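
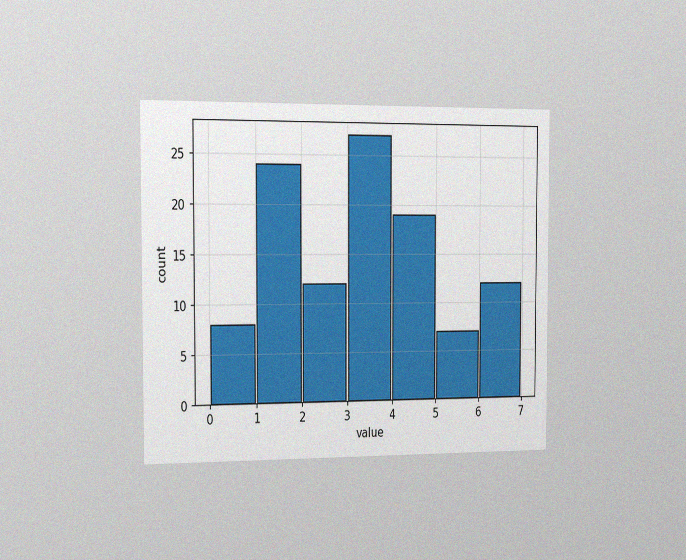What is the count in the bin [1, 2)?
24

The chart is viewed slightly from the left, with some photo noise. The [1, 2) bin has height 24.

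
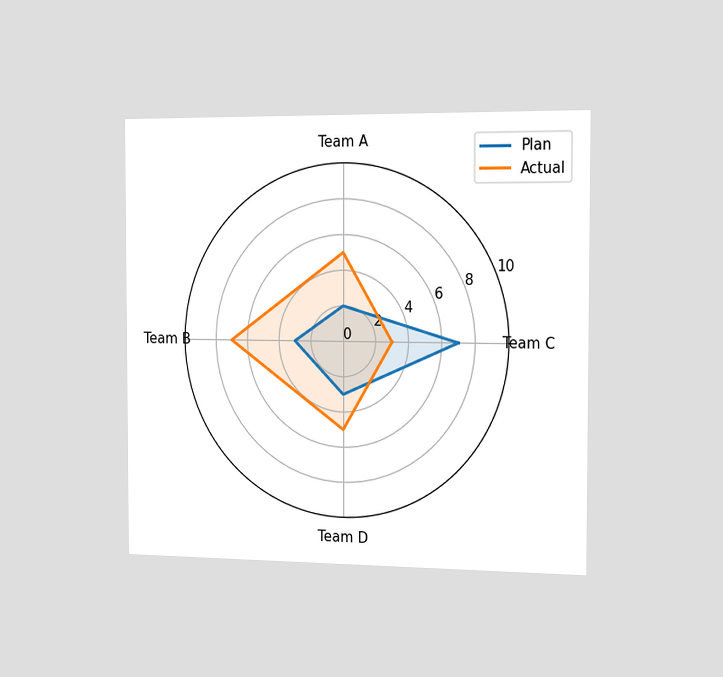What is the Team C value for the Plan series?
The chart is viewed slightly from the right. On the Team C axis, Plan reaches 7.

7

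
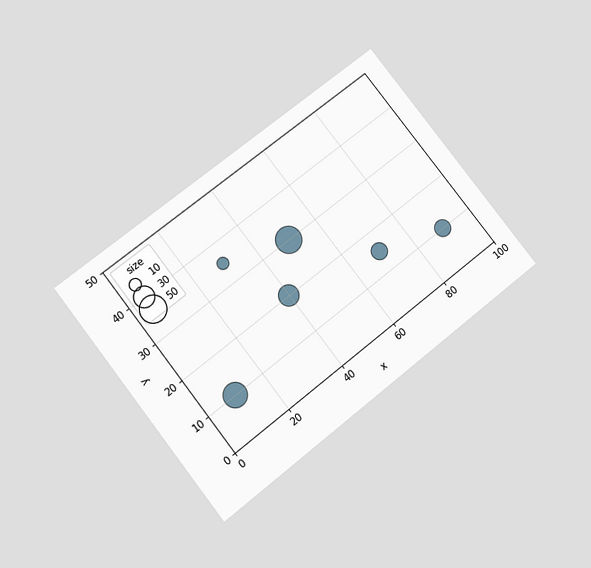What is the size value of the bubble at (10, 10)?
The chart is tilted about 38° counter-clockwise and viewed slightly from below. Matching the bubble at (10, 10) against the size legend gives 40.

40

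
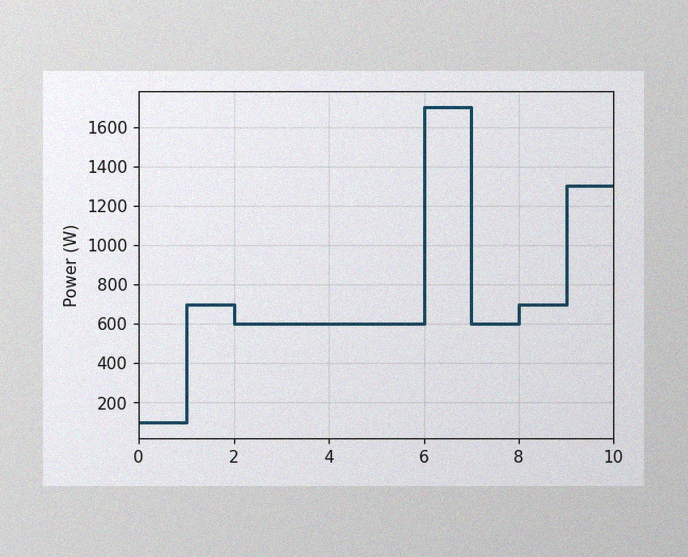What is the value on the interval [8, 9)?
The image has some photo noise and uneven lighting. On [8, 9) the step sits at 700W.

700W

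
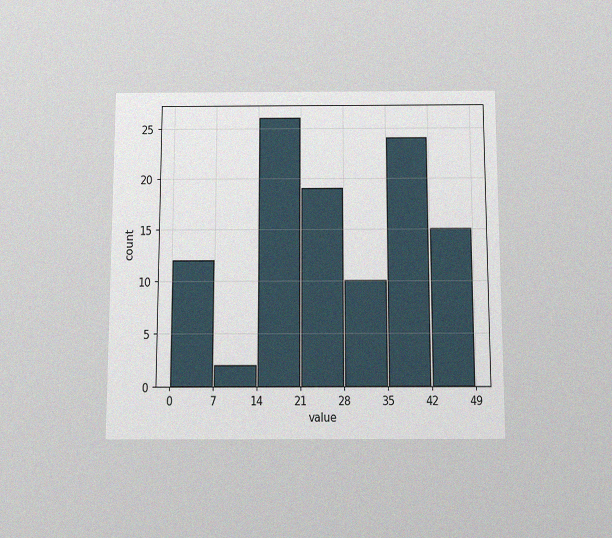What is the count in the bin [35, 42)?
24

The chart is viewed slightly from below, with some photo noise. The [35, 42) bin has height 24.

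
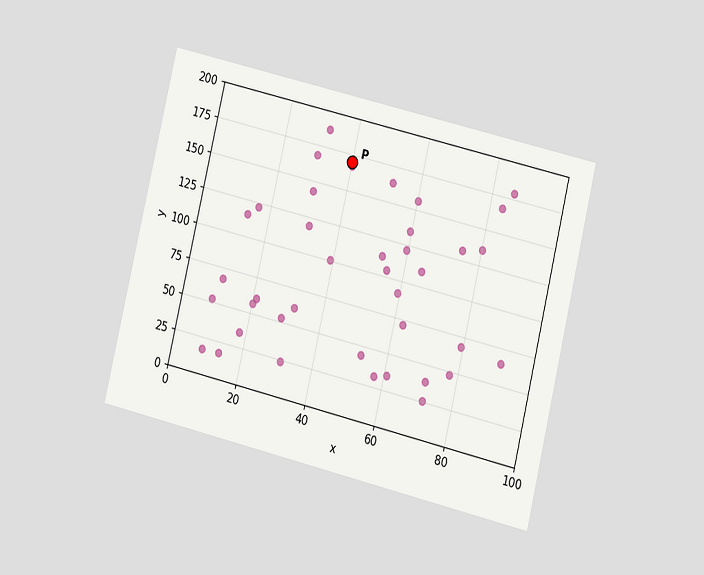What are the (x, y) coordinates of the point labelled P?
(40, 170)

The chart is tilted about 13° clockwise and viewed at a slight angle. Following the gridlines from P to each axis, P sits at (40, 170).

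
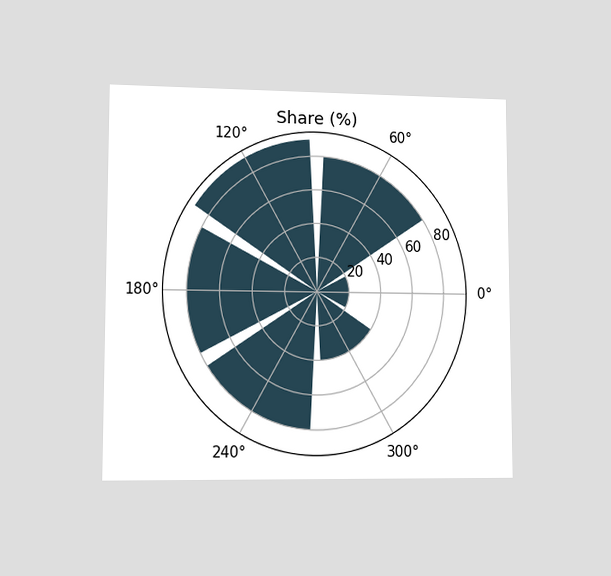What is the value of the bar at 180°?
80%

The chart is viewed at a slight angle. The bar at 180° reaches 80% on the radial axis.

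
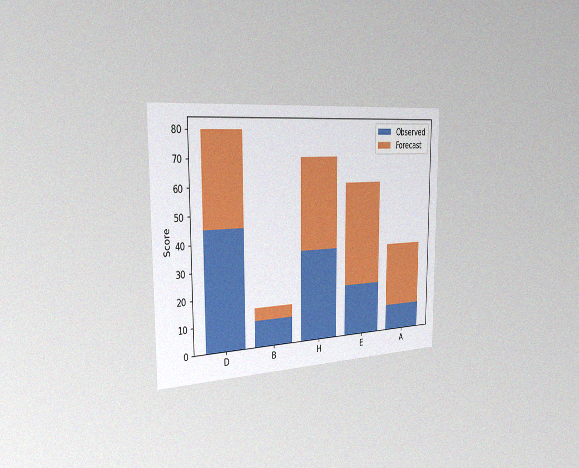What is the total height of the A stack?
The chart is viewed slightly from the left, with some photo noise. The A stack's top reaches 35 on the y-axis.

35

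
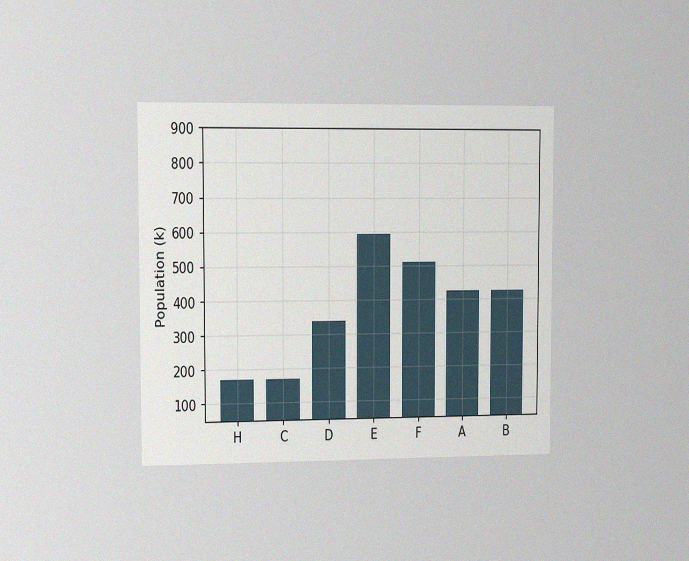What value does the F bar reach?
The chart is viewed slightly from the left, with some photo noise. Reading along the chart's y-axis, the F bar reaches 510k.

510k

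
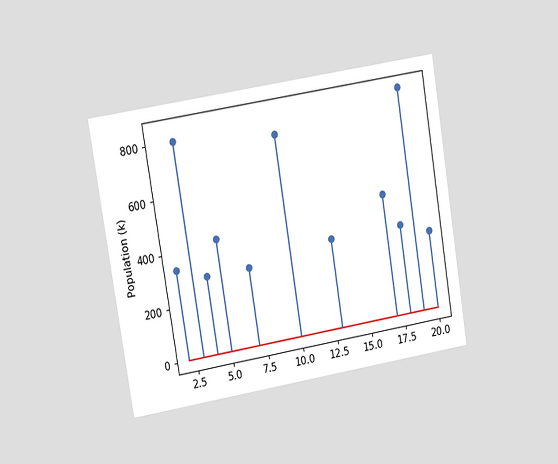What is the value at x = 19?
840k

The chart is tilted about 9° counter-clockwise and viewed at a slight angle. The stem at x=19 reaches 840k.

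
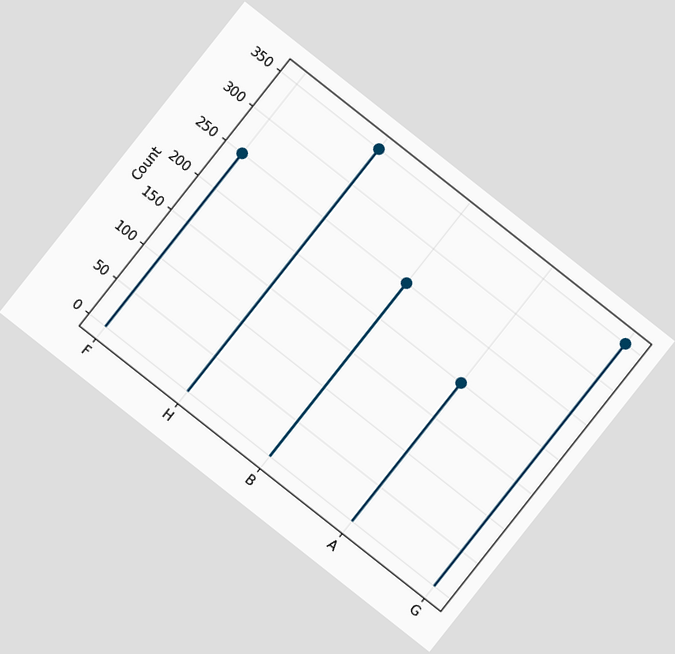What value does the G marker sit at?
The chart is tilted about 38° clockwise. The G marker sits at 350.

350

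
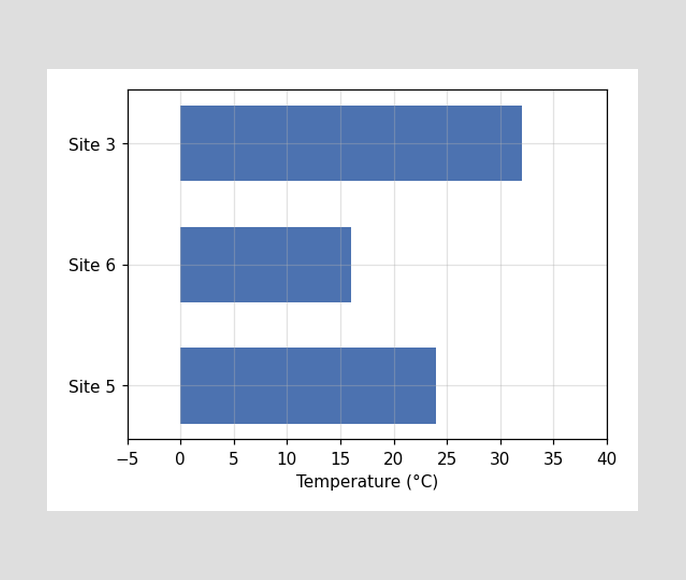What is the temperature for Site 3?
Reading along the chart's x-axis, the Site 3 bar reaches 32°C.

32°C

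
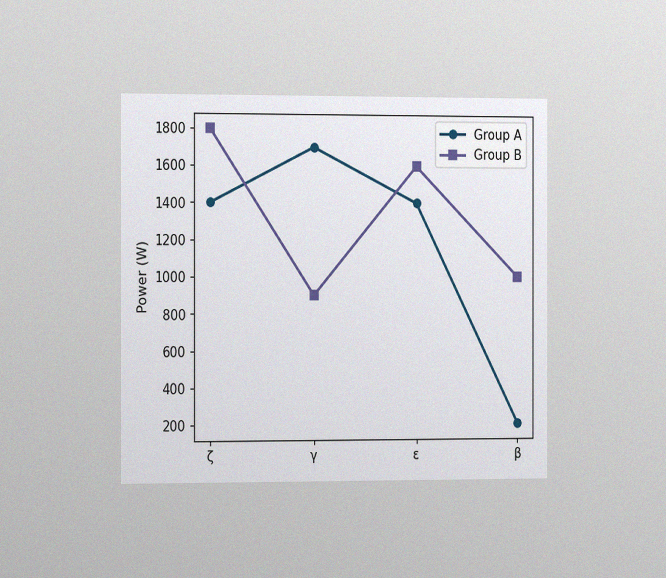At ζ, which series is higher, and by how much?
Group B, by 400W

The chart is viewed slightly from the left, with some photo noise. At ζ, Group B sits above the other line by 400W.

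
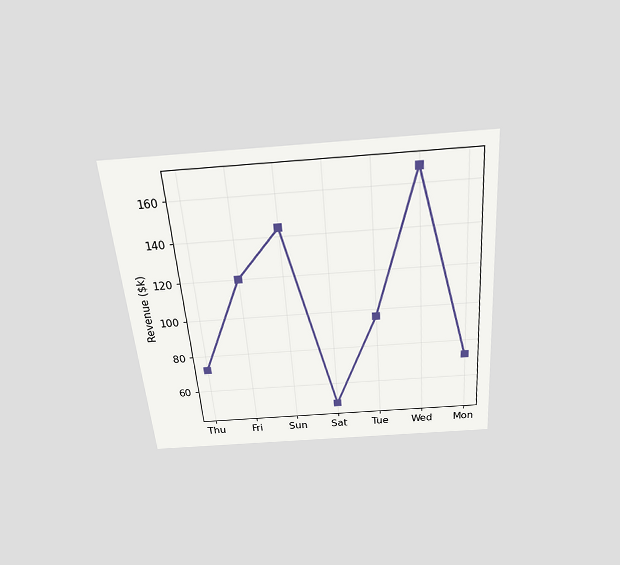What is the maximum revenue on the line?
The chart is tilted about 5° counter-clockwise and viewed slightly from above. The highest point is at Wed, and reading across to the y-axis gives $168k.

$168k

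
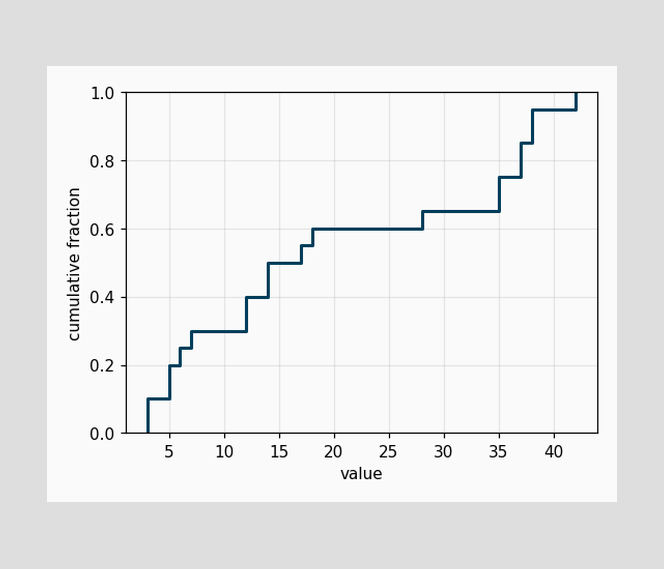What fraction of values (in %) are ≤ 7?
At x=7 the ECDF step is at 30%.

30%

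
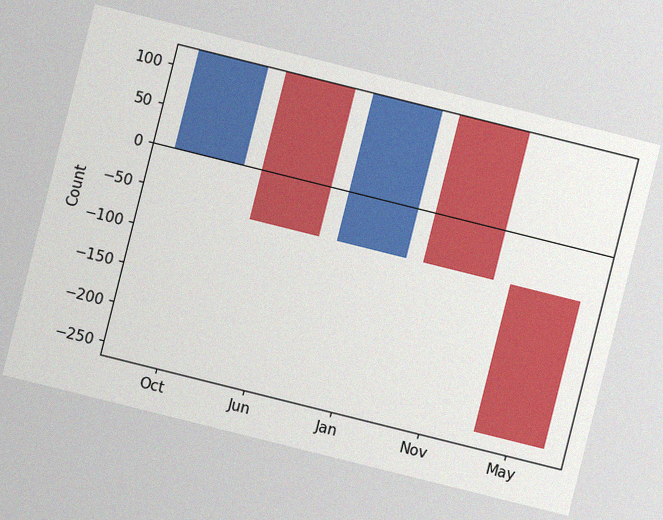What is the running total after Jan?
The chart is tilted about 14° clockwise, with some photo noise. After Jan the running total reaches 124.

124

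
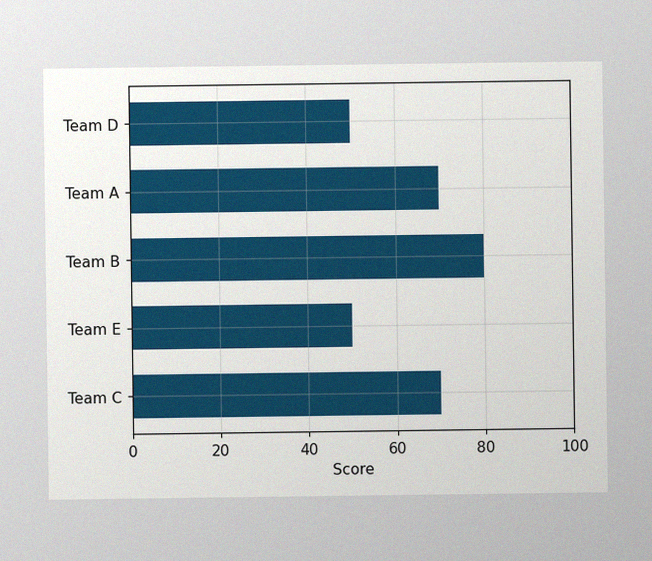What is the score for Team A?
The image has some photo noise and uneven lighting. Reading along the chart's x-axis, the Team A bar reaches 70.

70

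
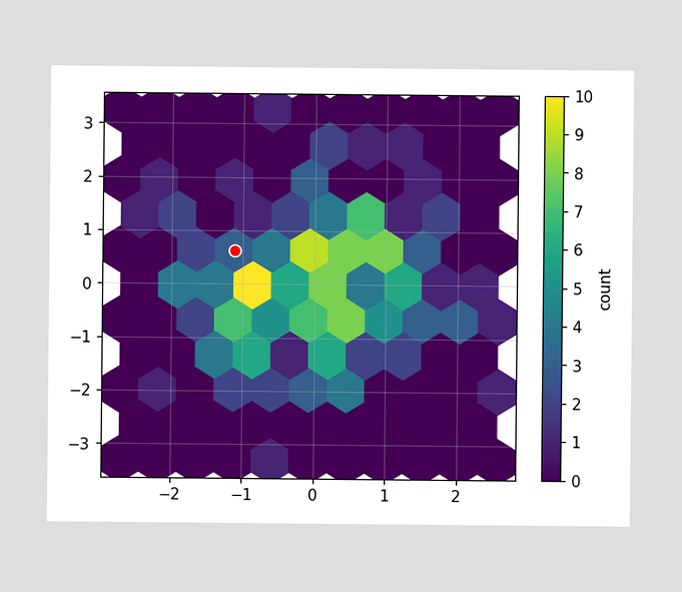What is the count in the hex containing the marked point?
The marked hex reads 3 on the colorbar.

3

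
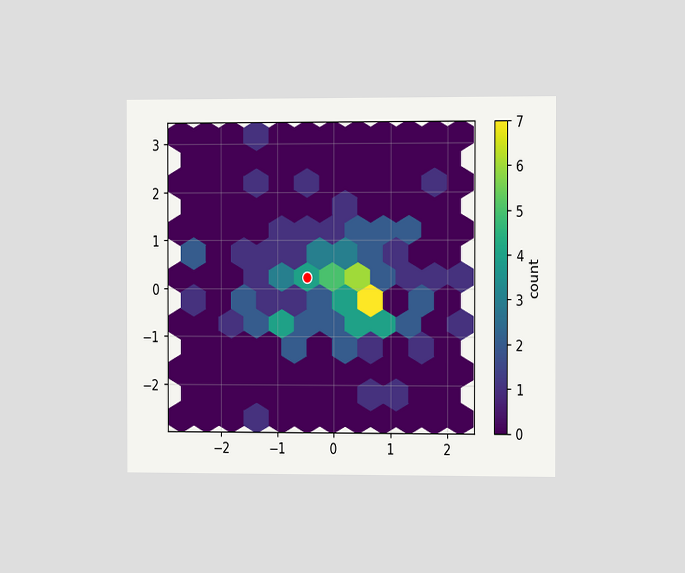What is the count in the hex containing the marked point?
The chart is viewed slightly from the right. The marked hex reads 4 on the colorbar.

4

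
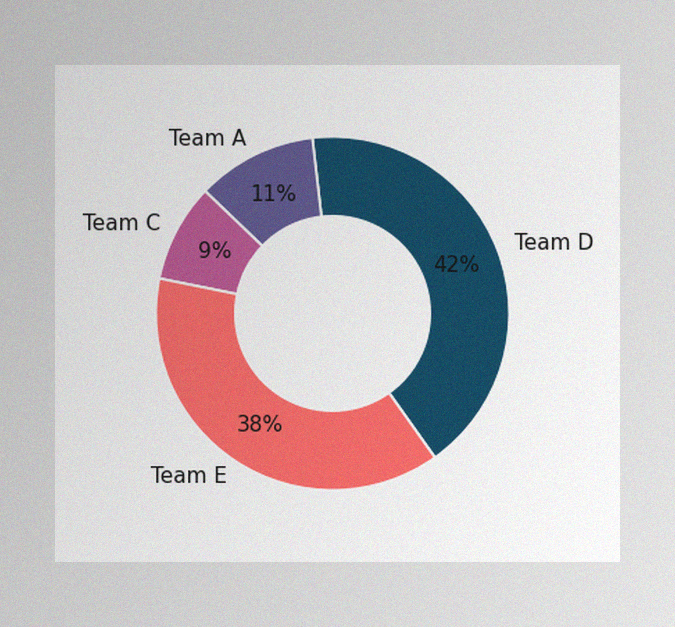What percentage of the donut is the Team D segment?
The image has some photo noise and uneven lighting. The Team D segment takes up 42% of the ring.

42%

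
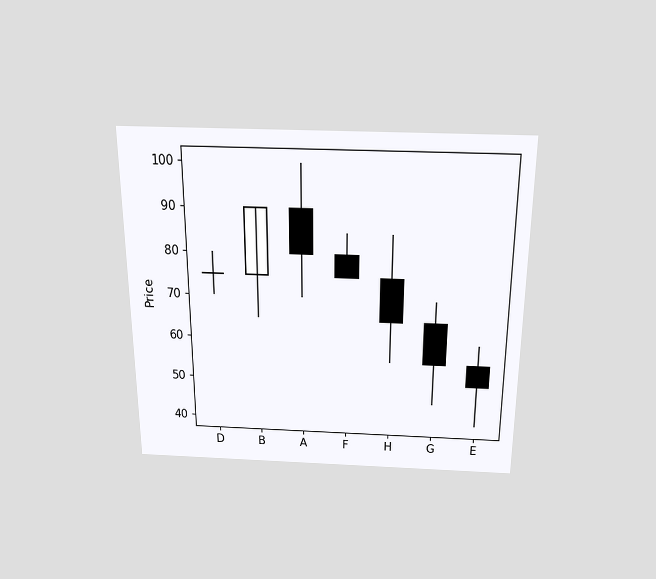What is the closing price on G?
The chart is viewed slightly from above. The G candle closes at 55.

55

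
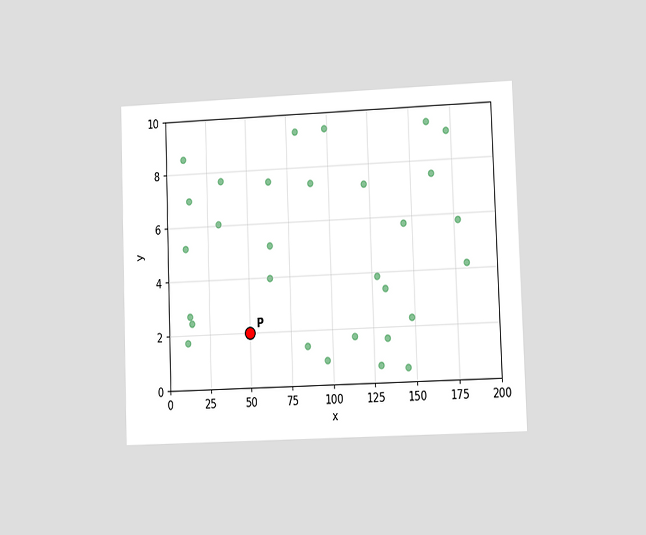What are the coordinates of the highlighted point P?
(50, 2)

The chart is tilted about 2° counter-clockwise and viewed at a slight angle. Following the gridlines from P to each axis, P sits at (50, 2).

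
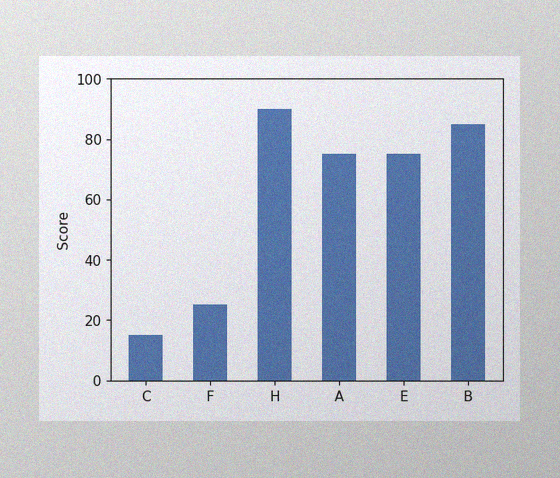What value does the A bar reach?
75

The image has some photo noise and uneven lighting. Reading along the chart's y-axis, the A bar reaches 75.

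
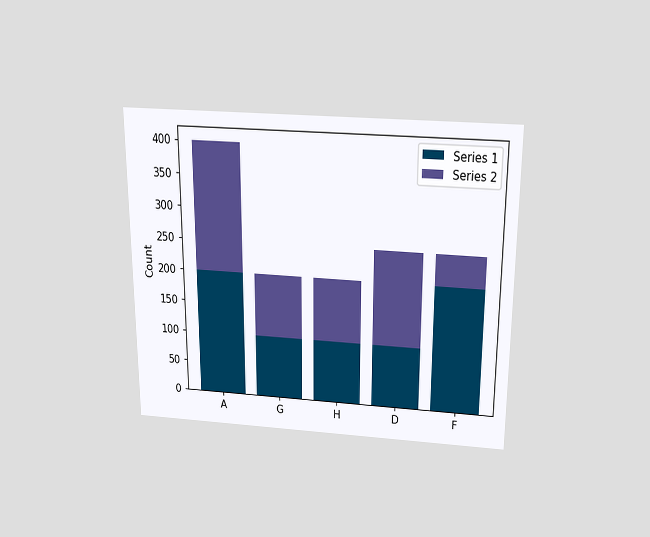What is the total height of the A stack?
400

The chart is viewed slightly from above. The A stack's top reaches 400 on the y-axis.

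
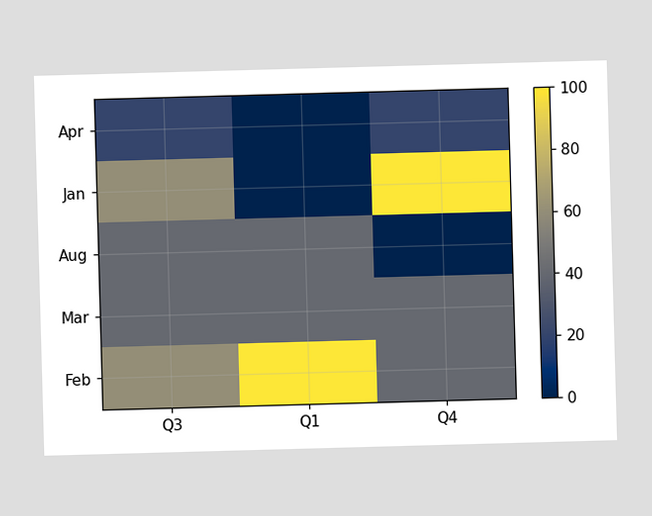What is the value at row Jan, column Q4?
Matching cell (Jan, Q4) against the colorbar gives 100.

100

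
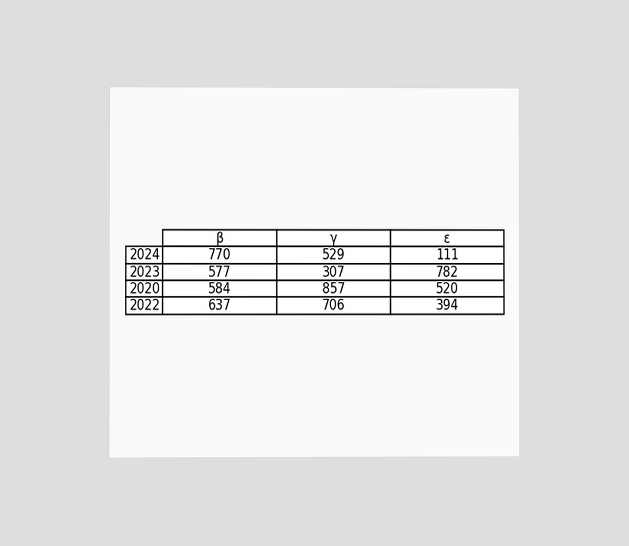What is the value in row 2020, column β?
The chart is viewed at a slight angle. The (2020, β) cell reads 584.

584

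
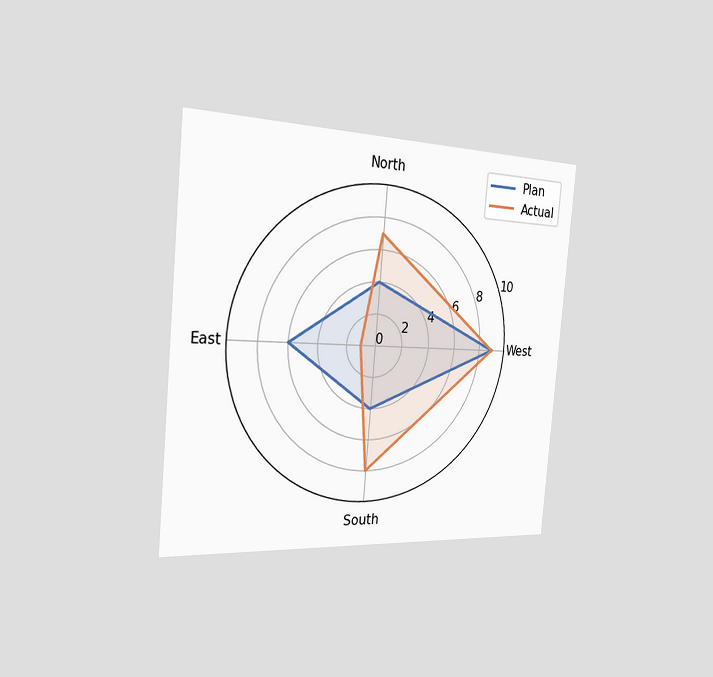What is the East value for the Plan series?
The chart is tilted about 5° clockwise and viewed slightly from the left. On the East axis, Plan reaches 6.

6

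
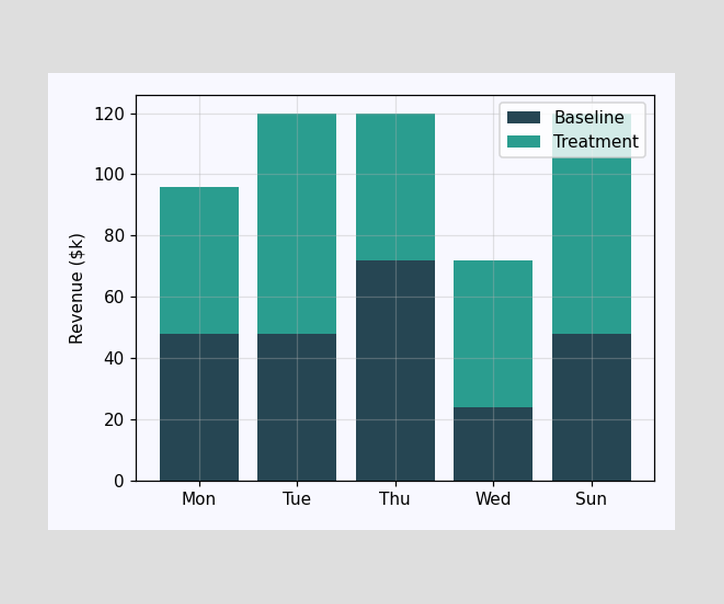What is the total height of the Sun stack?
The Sun stack's top reaches $120k on the y-axis.

$120k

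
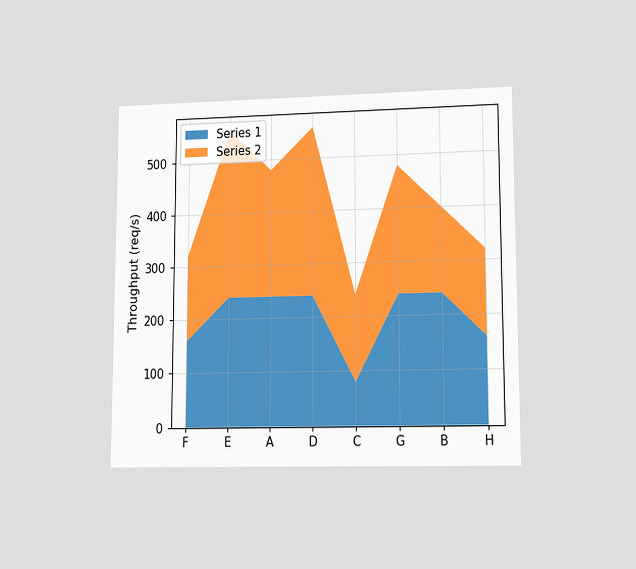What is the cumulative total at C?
The chart is viewed at a slight angle. The stacked total at C reaches 240req/s.

240req/s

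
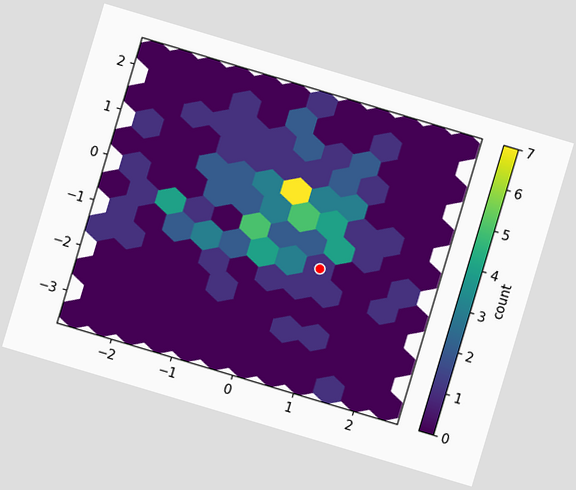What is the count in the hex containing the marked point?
1

The chart is tilted about 17° clockwise. The marked hex reads 1 on the colorbar.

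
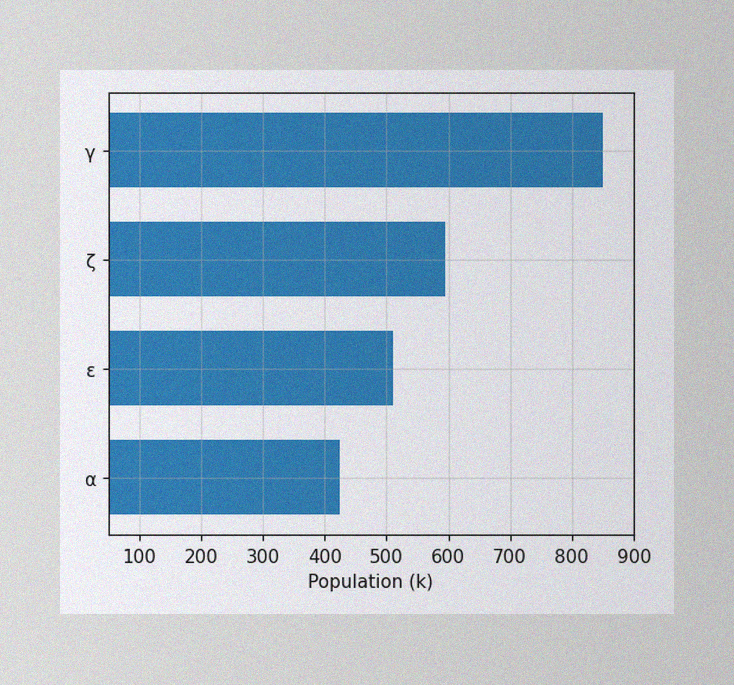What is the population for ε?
The image has some photo noise and uneven lighting. Reading along the chart's x-axis, the ε bar reaches 510k.

510k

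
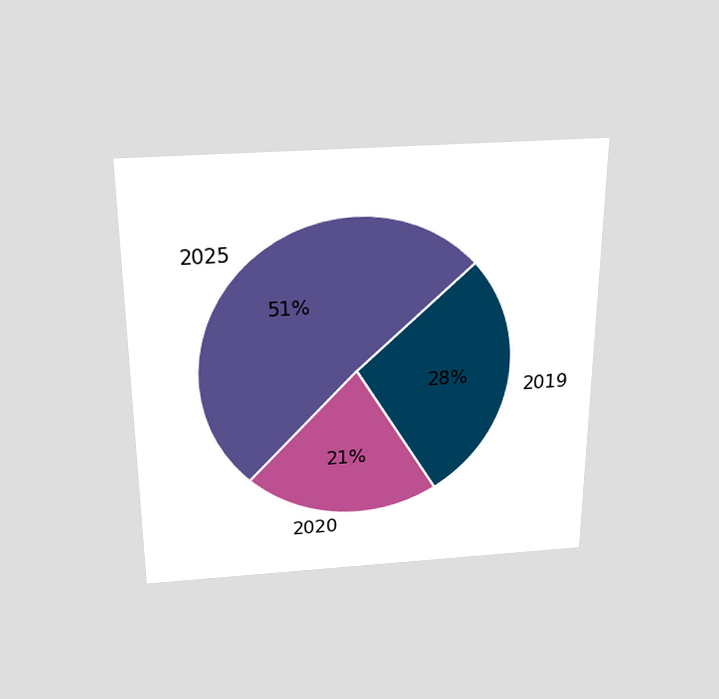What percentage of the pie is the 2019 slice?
The chart is viewed slightly from above. The 2019 slice takes up 28% of the pie.

28%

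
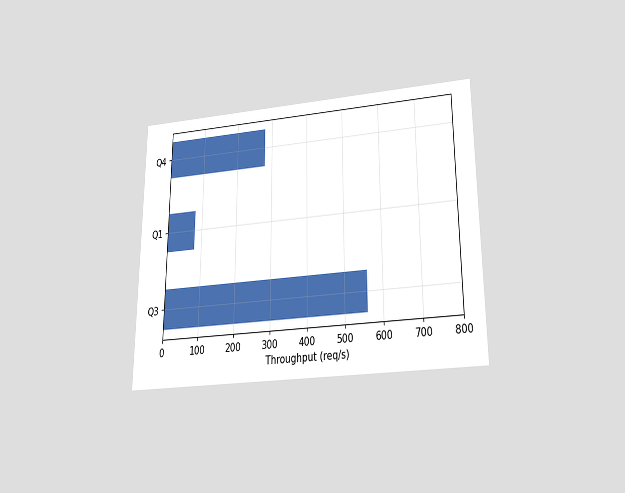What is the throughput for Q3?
The chart is viewed slightly from below. Reading along the chart's x-axis, the Q3 bar reaches 560req/s.

560req/s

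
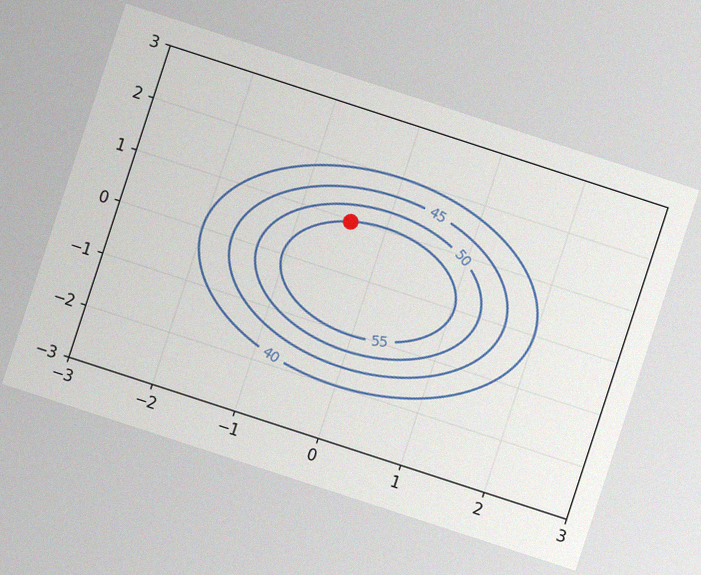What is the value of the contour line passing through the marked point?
55

The chart is tilted about 18° clockwise, with some photo noise. The marked point sits on the contour labelled 55.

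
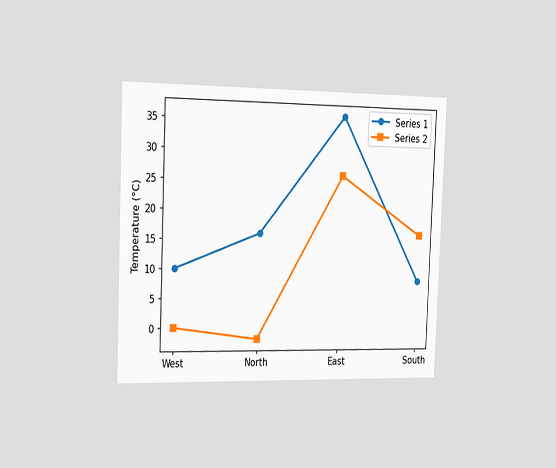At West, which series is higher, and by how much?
The chart is tilted about 2° clockwise and viewed slightly from the left. At West, Series 1 sits above the other line by 10°C.

Series 1, by 10°C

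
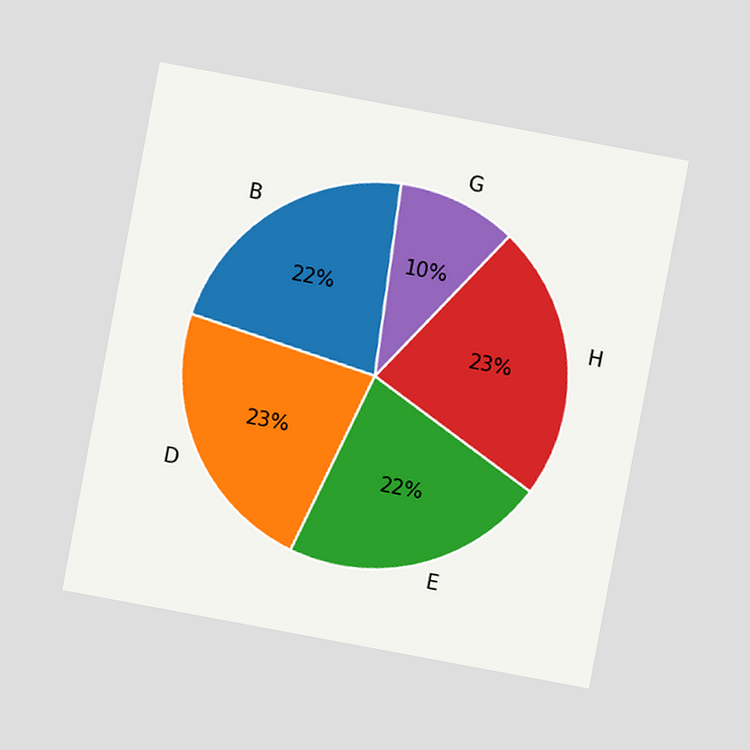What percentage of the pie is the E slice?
The chart is tilted about 11° clockwise and viewed at a slight angle. The E slice takes up 22% of the pie.

22%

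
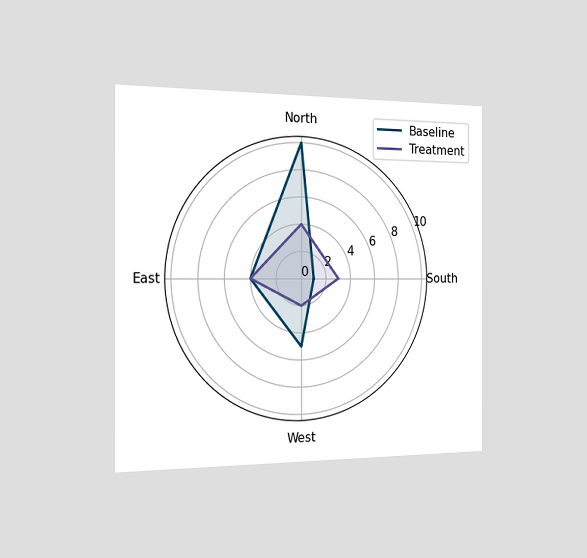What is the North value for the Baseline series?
10

The chart is viewed slightly from the left. On the North axis, Baseline reaches 10.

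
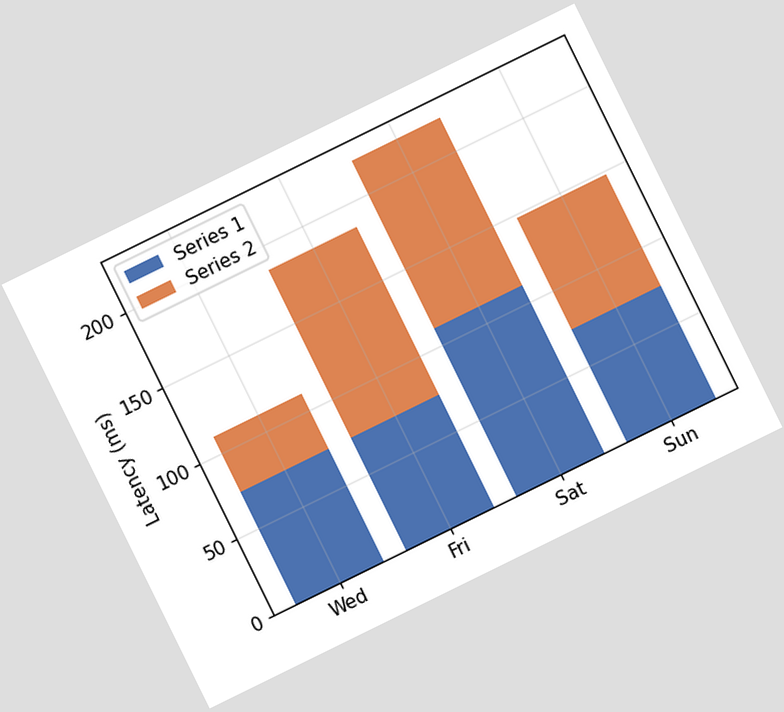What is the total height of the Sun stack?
The chart is tilted about 26° counter-clockwise. The Sun stack's top reaches 148ms on the y-axis.

148ms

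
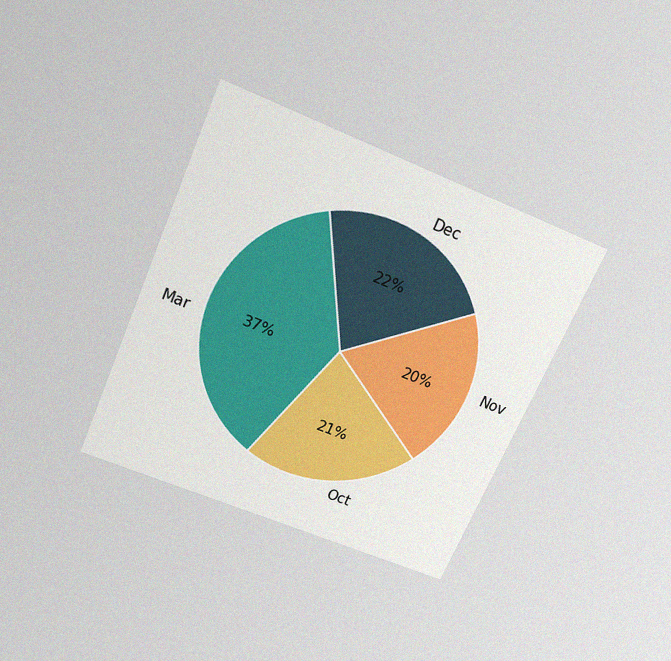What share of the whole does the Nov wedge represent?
20%

The chart is tilted about 23° clockwise and viewed slightly from above, with some photo noise. The Nov slice takes up 20% of the pie.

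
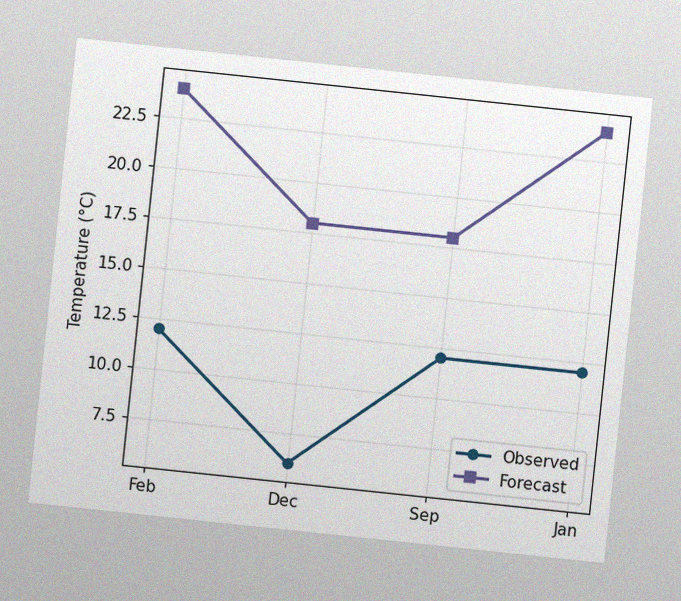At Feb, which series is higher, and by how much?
The chart is tilted about 6° clockwise, with some photo noise. At Feb, Forecast sits above the other line by 12°C.

Forecast, by 12°C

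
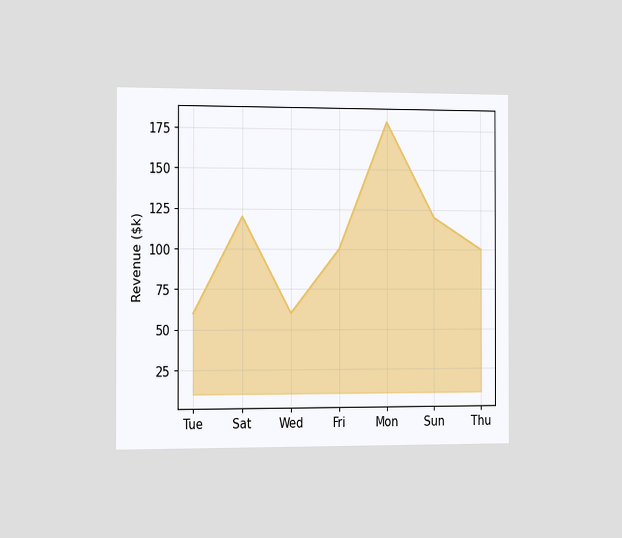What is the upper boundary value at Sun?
The chart is viewed slightly from the left. At Sun the upper boundary is at $120k.

$120k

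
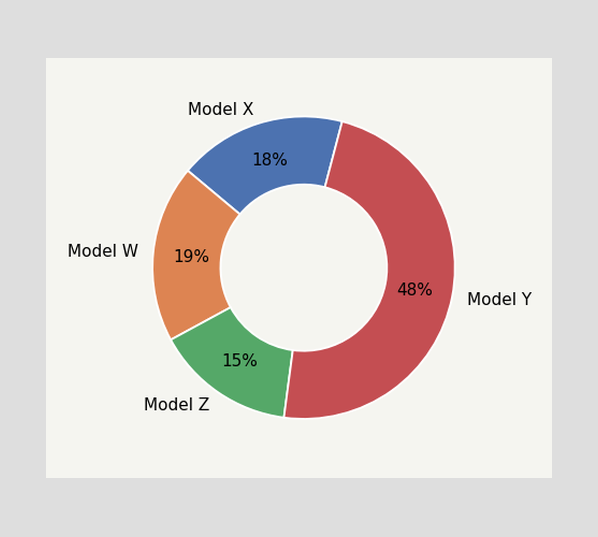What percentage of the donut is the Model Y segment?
The Model Y segment takes up 48% of the ring.

48%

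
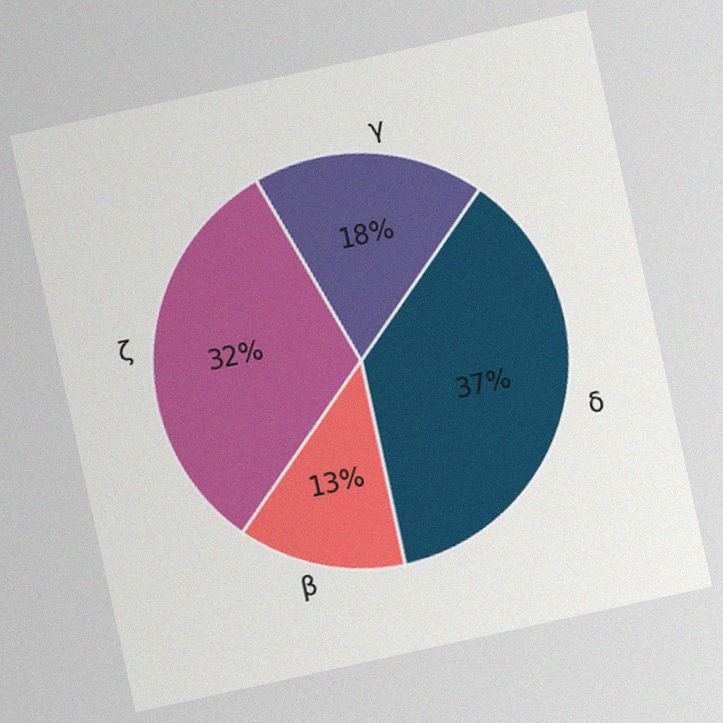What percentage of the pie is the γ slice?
18%

The chart is tilted about 12° counter-clockwise, with some photo noise. The γ slice takes up 18% of the pie.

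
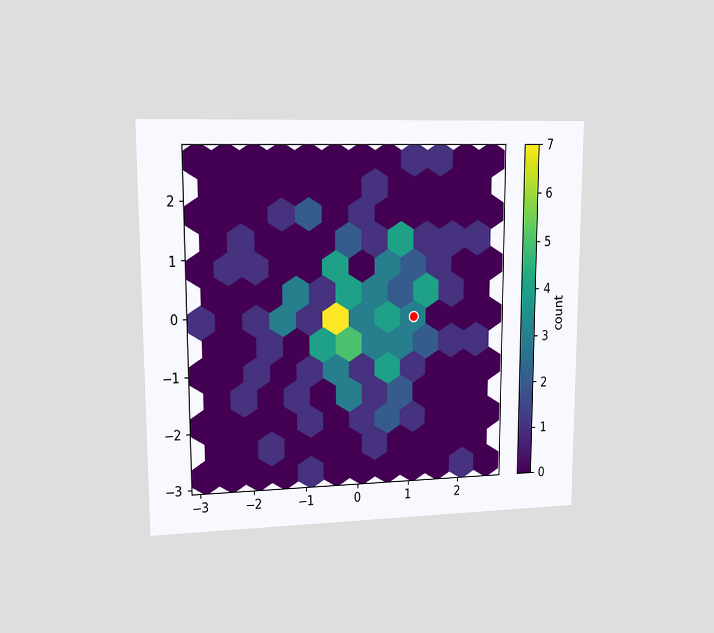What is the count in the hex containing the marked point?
The chart is viewed at a slight angle. The marked hex reads 3 on the colorbar.

3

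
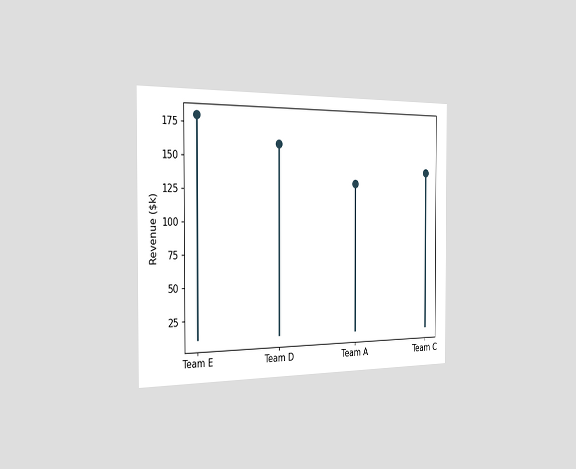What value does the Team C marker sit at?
$140k

The chart is viewed slightly from the left. The Team C marker sits at $140k.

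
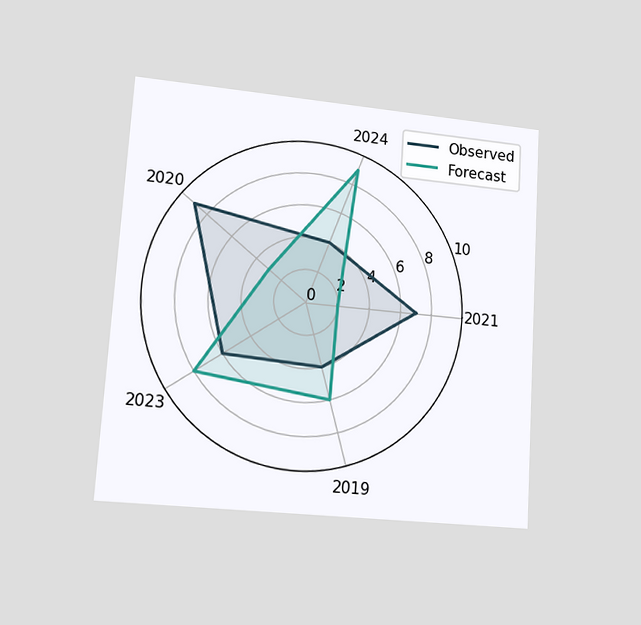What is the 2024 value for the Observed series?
4

The chart is tilted about 4° clockwise and viewed at a slight angle. On the 2024 axis, Observed reaches 4.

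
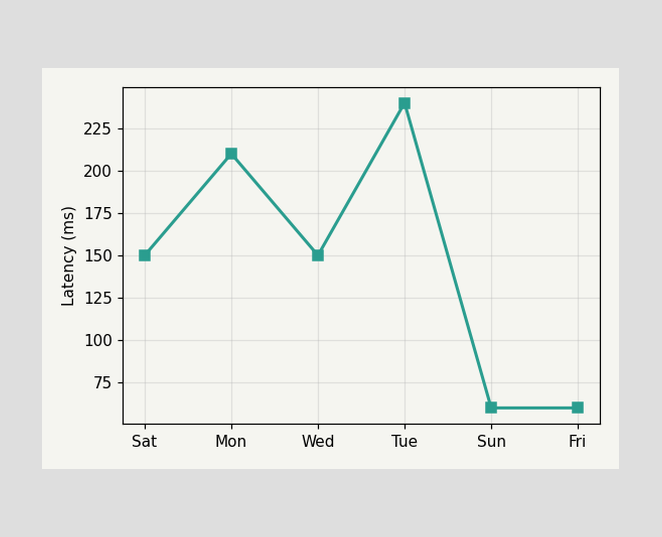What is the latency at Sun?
60ms

At Sun, the line is at 60ms.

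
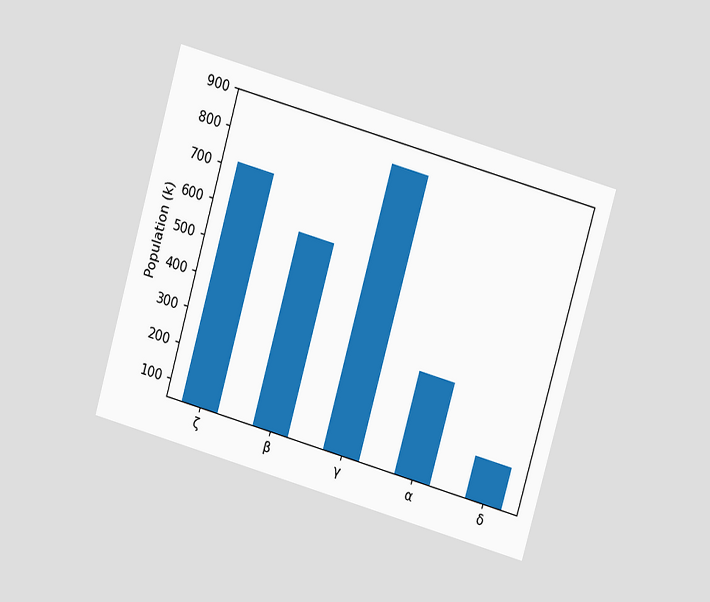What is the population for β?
The chart is tilted about 16° clockwise and viewed at a slight angle. Reading along the chart's y-axis, the β bar reaches 588k.

588k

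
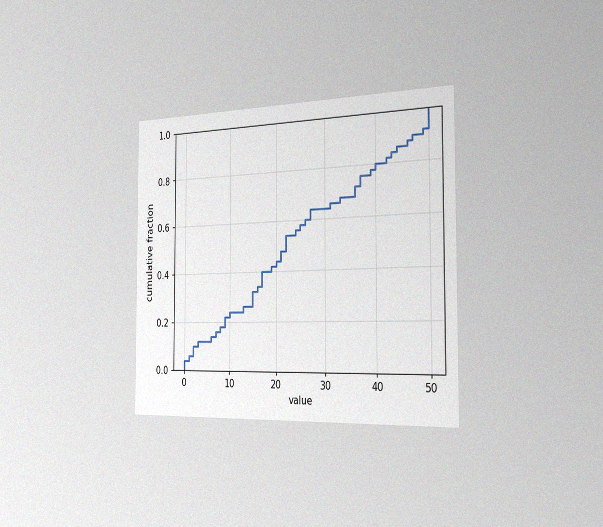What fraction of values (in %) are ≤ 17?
40%

The chart is viewed slightly from the right, with some photo noise. At x=17 the ECDF step is at 40%.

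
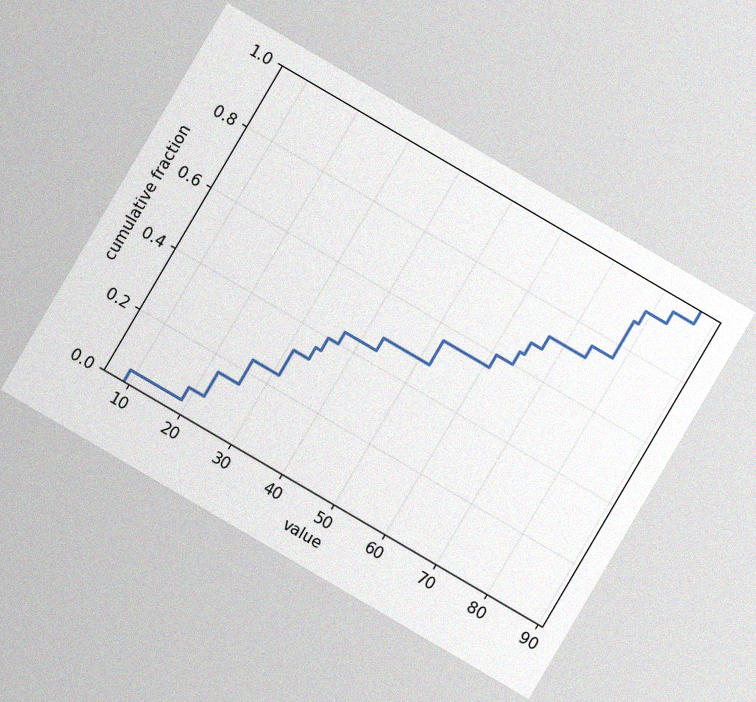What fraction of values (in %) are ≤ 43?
The chart is tilted about 30° clockwise, with some photo noise. At x=43 the ECDF step is at 48%.

48%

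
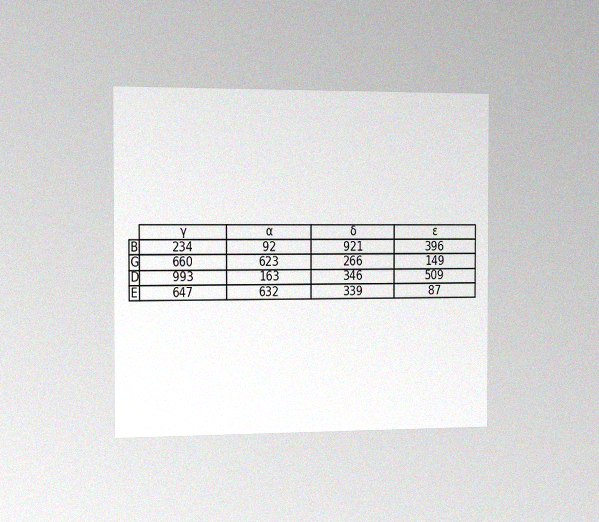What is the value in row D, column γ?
993

The chart is viewed slightly from the left, with some photo noise. The (D, γ) cell reads 993.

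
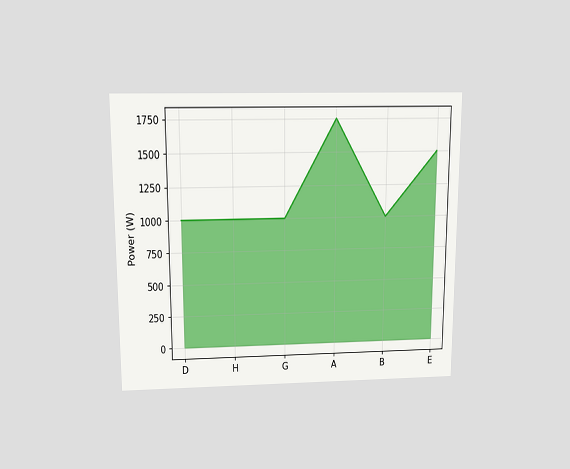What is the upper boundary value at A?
1750W

The chart is viewed slightly from above. At A the upper boundary is at 1750W.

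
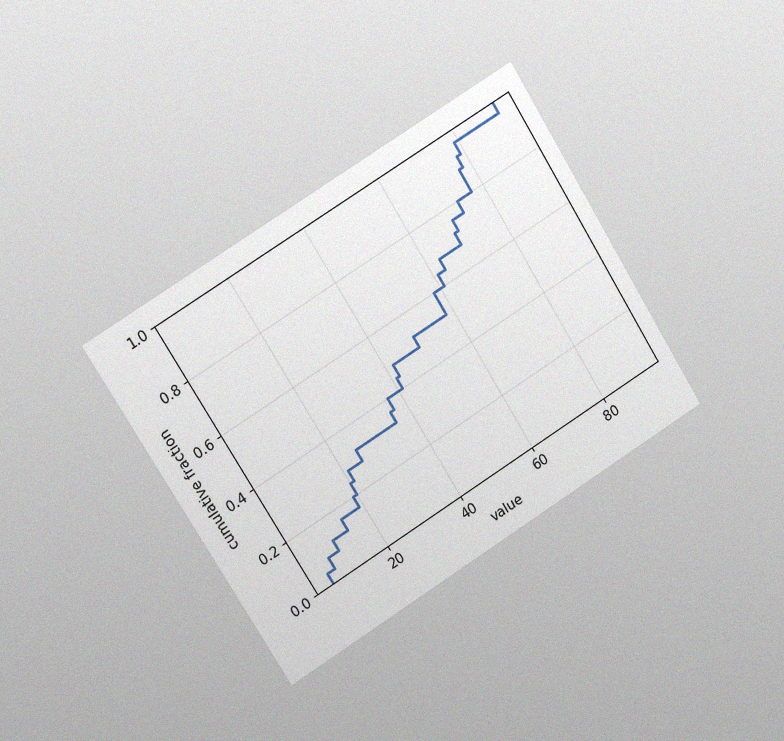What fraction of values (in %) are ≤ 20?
24%

The chart is tilted about 32° counter-clockwise and viewed slightly from the left, with some photo noise. At x=20 the ECDF step is at 24%.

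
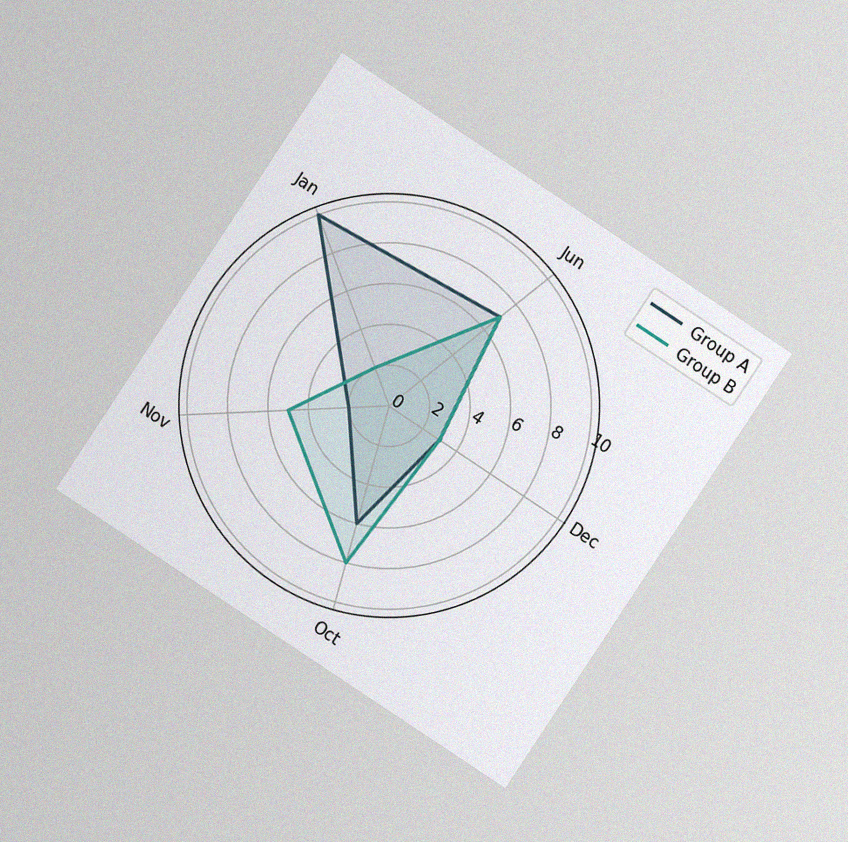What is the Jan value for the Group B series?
The chart is tilted about 34° clockwise and viewed at a slight angle, with some photo noise. On the Jan axis, Group B reaches 2.

2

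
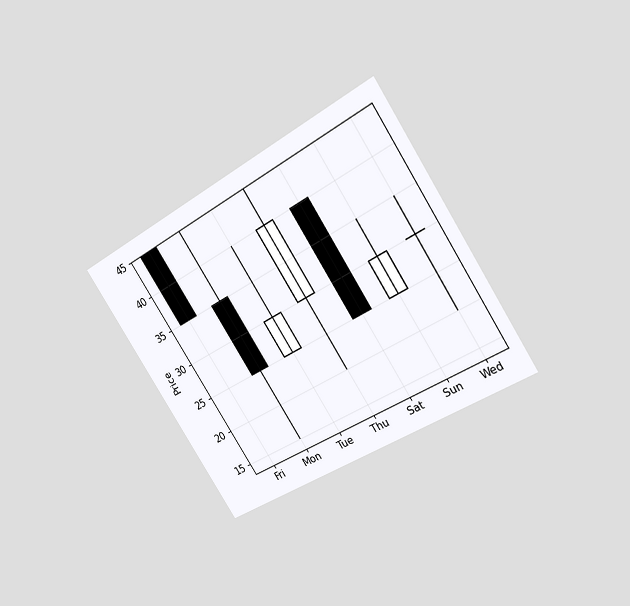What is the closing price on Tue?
The chart is tilted about 33° counter-clockwise and viewed at a slight angle. The Tue candle closes at 30.

30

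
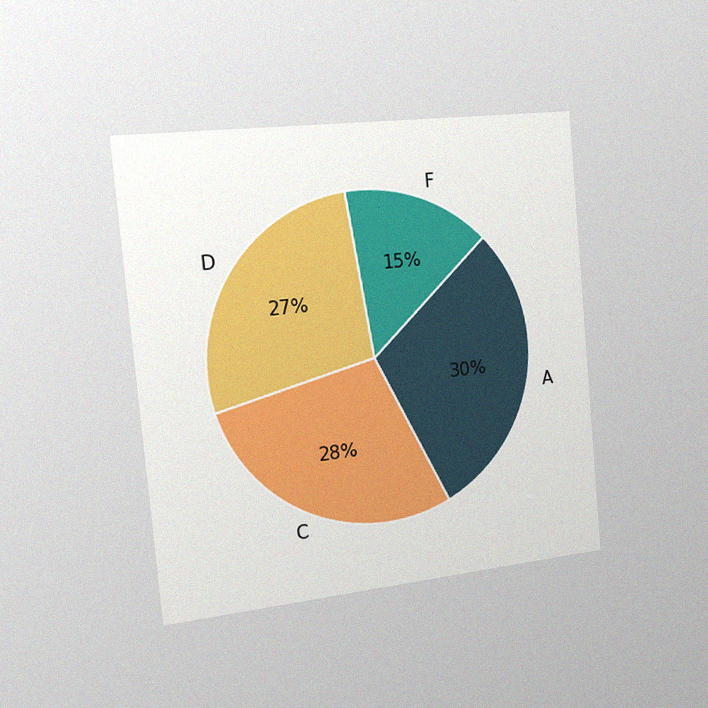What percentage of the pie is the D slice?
27%

The chart is tilted about 5° counter-clockwise and viewed slightly from the left, with some photo noise. The D slice takes up 27% of the pie.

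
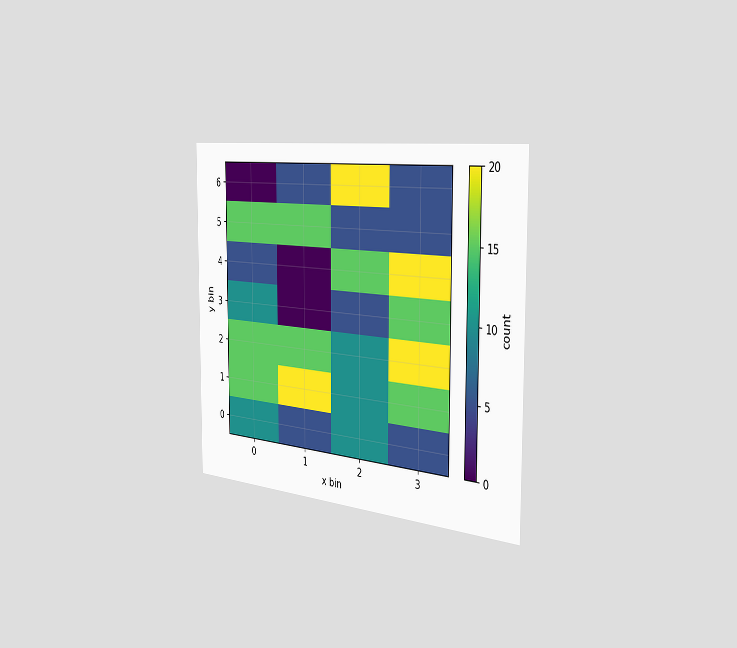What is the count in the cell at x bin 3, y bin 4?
20

The chart is viewed slightly from the right. Matching the cell (3, 4) against the colorbar gives 20.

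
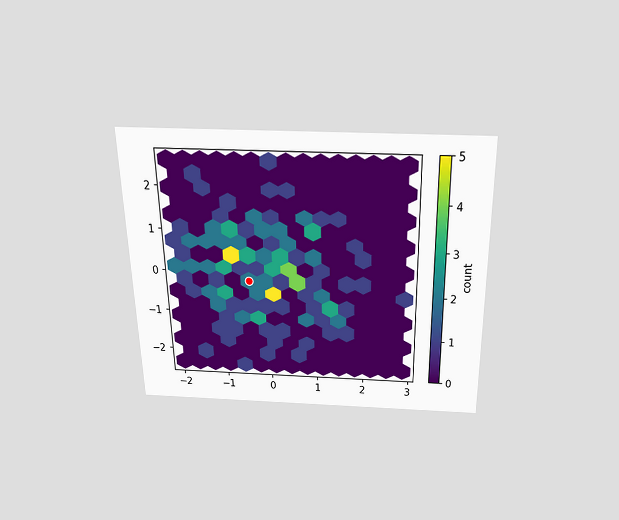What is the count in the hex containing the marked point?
2

The chart is viewed slightly from above. The marked hex reads 2 on the colorbar.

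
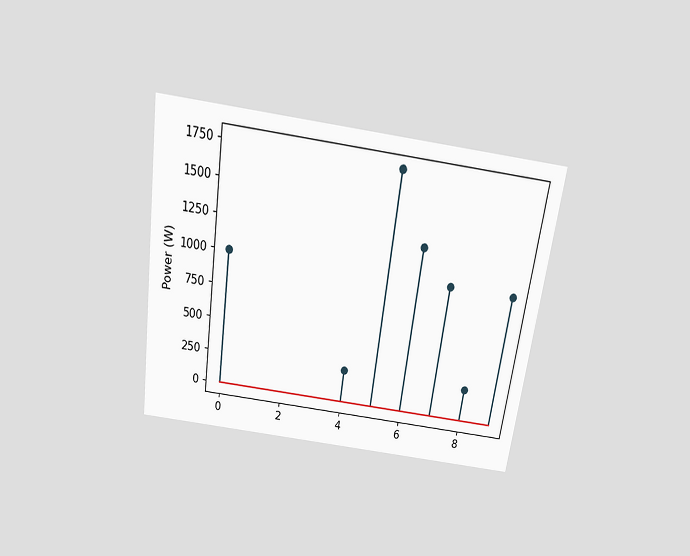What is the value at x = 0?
The chart is tilted about 8° clockwise and viewed slightly from above. The stem at x=0 reaches 1000W.

1000W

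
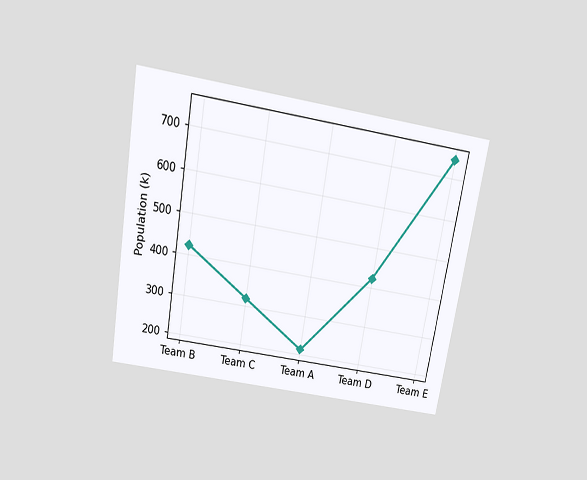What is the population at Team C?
The chart is tilted about 10° clockwise and viewed slightly from above. At Team C, the line is at 318k.

318k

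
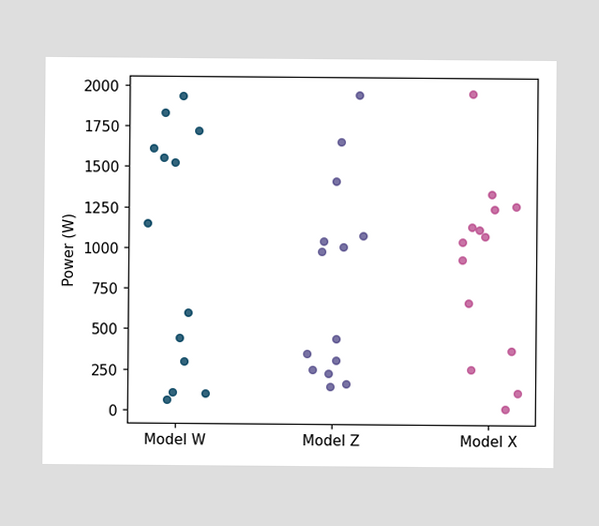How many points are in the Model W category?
Counting the markers in the Model W column gives 13.

13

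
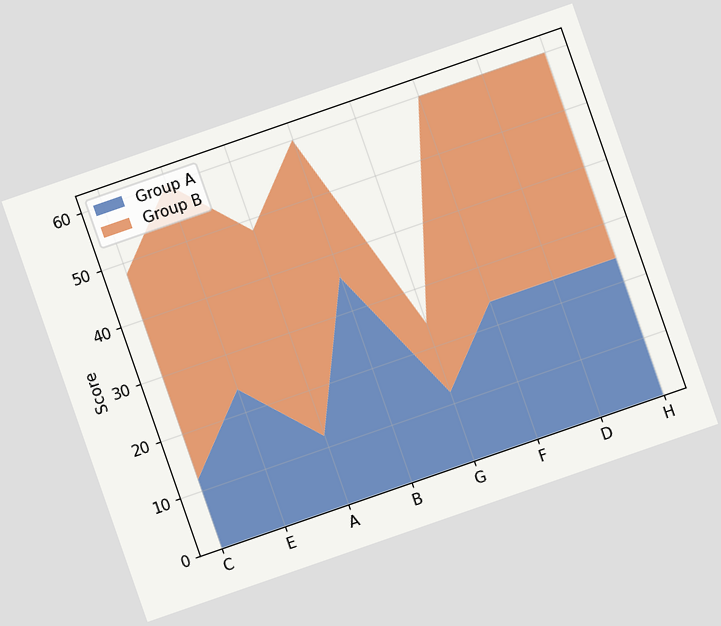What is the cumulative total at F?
60

The chart is tilted about 19° counter-clockwise. The stacked total at F reaches 60.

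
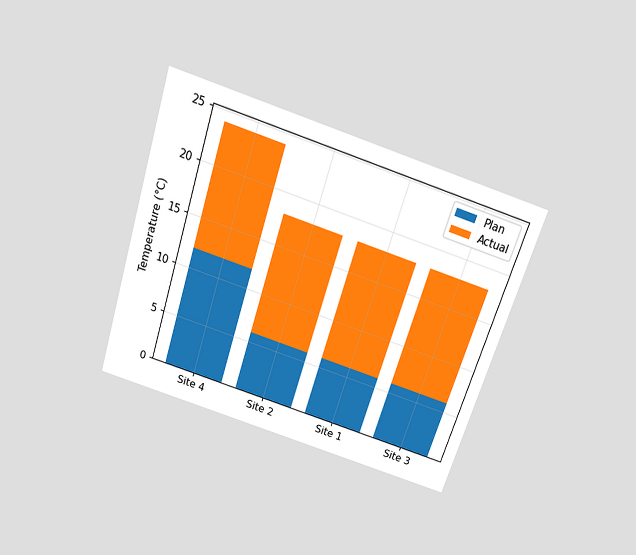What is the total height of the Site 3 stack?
The chart is tilted about 18° clockwise and viewed slightly from above. The Site 3 stack's top reaches 18°C on the y-axis.

18°C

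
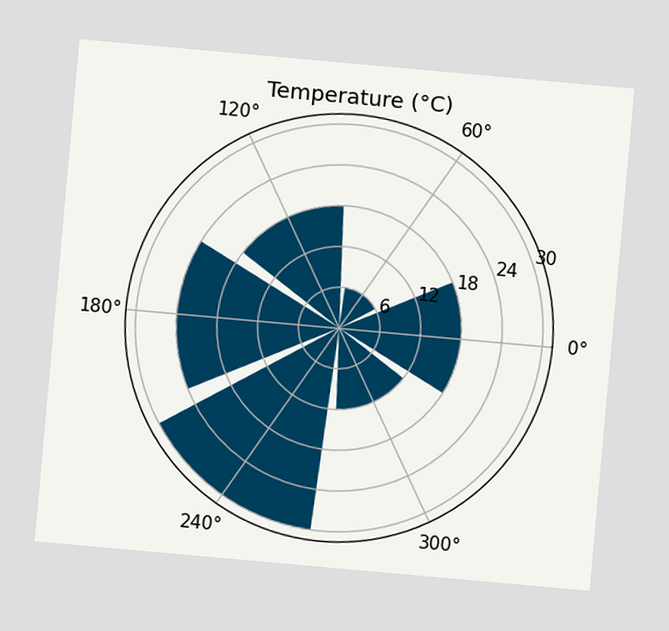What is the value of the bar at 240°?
30°C

The chart is tilted about 5° clockwise. The bar at 240° reaches 30°C on the radial axis.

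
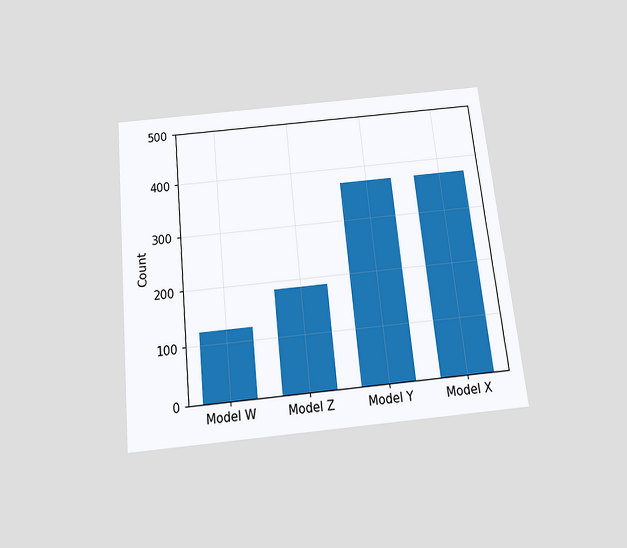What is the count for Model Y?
The chart is tilted about 6° counter-clockwise and viewed slightly from below. Reading along the chart's y-axis, the Model Y bar reaches 372.

372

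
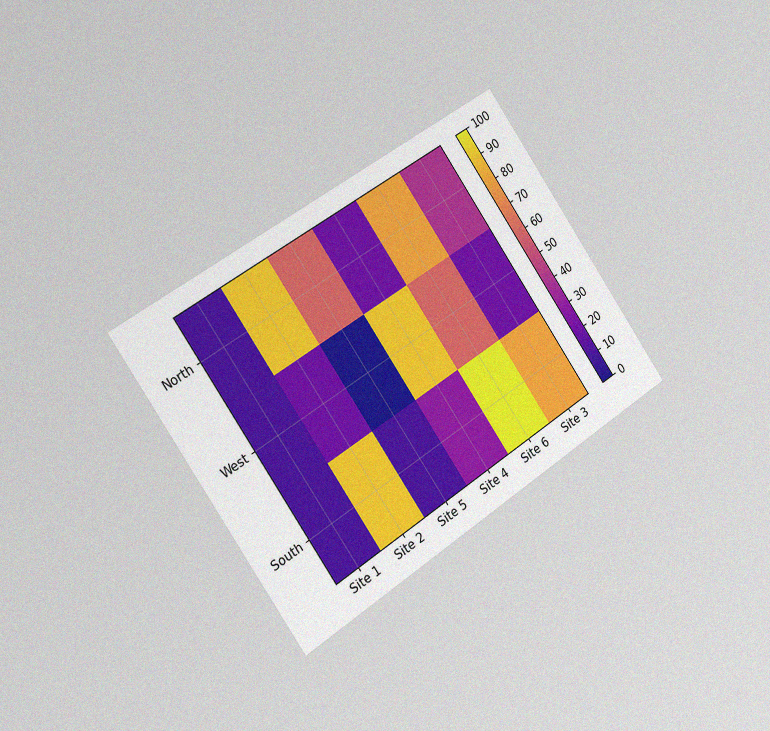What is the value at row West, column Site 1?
10

The chart is tilted about 34° counter-clockwise and viewed slightly from the left, with some photo noise. Matching cell (West, Site 1) against the colorbar gives 10.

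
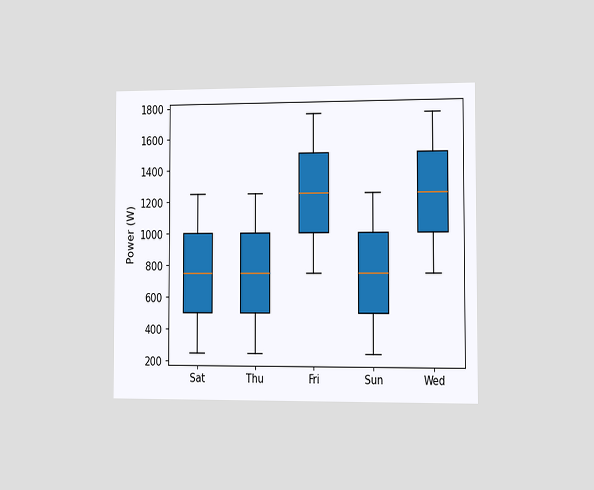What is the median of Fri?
1250W

The chart is viewed slightly from the right. The median line in the Fri box sits at 1250W.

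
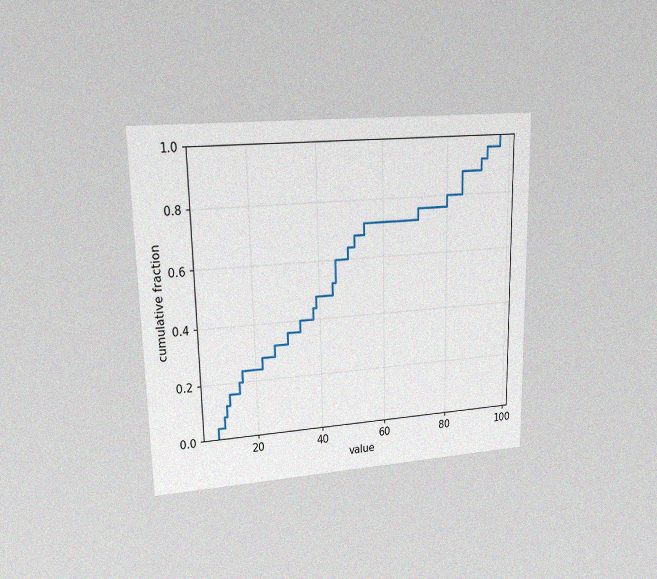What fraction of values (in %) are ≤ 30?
36%

The chart is viewed at a slight angle, with some photo noise. At x=30 the ECDF step is at 36%.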